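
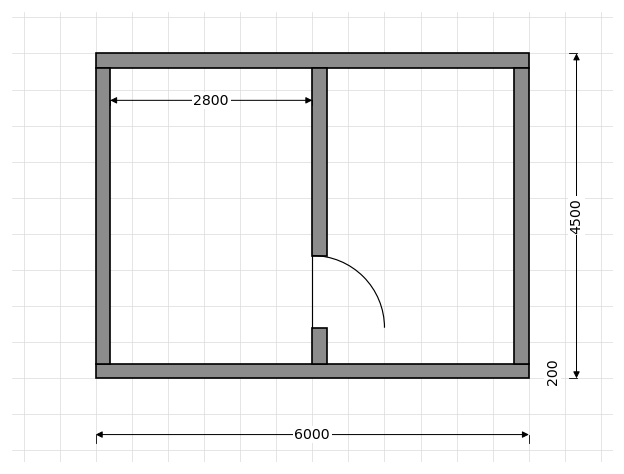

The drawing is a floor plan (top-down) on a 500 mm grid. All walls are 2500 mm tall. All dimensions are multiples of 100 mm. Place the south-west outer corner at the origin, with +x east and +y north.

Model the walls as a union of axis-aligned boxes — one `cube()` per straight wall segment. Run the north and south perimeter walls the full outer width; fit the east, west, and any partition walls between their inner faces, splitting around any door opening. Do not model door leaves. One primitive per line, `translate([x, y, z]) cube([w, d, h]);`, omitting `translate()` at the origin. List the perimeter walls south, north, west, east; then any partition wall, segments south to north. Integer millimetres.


cube([6000, 200, 2500]);
translate([0, 4300, 0]) cube([6000, 200, 2500]);
translate([0, 200, 0]) cube([200, 4100, 2500]);
translate([5800, 200, 0]) cube([200, 4100, 2500]);
translate([3000, 200, 0]) cube([200, 500, 2500]);
translate([3000, 1700, 0]) cube([200, 2600, 2500]);


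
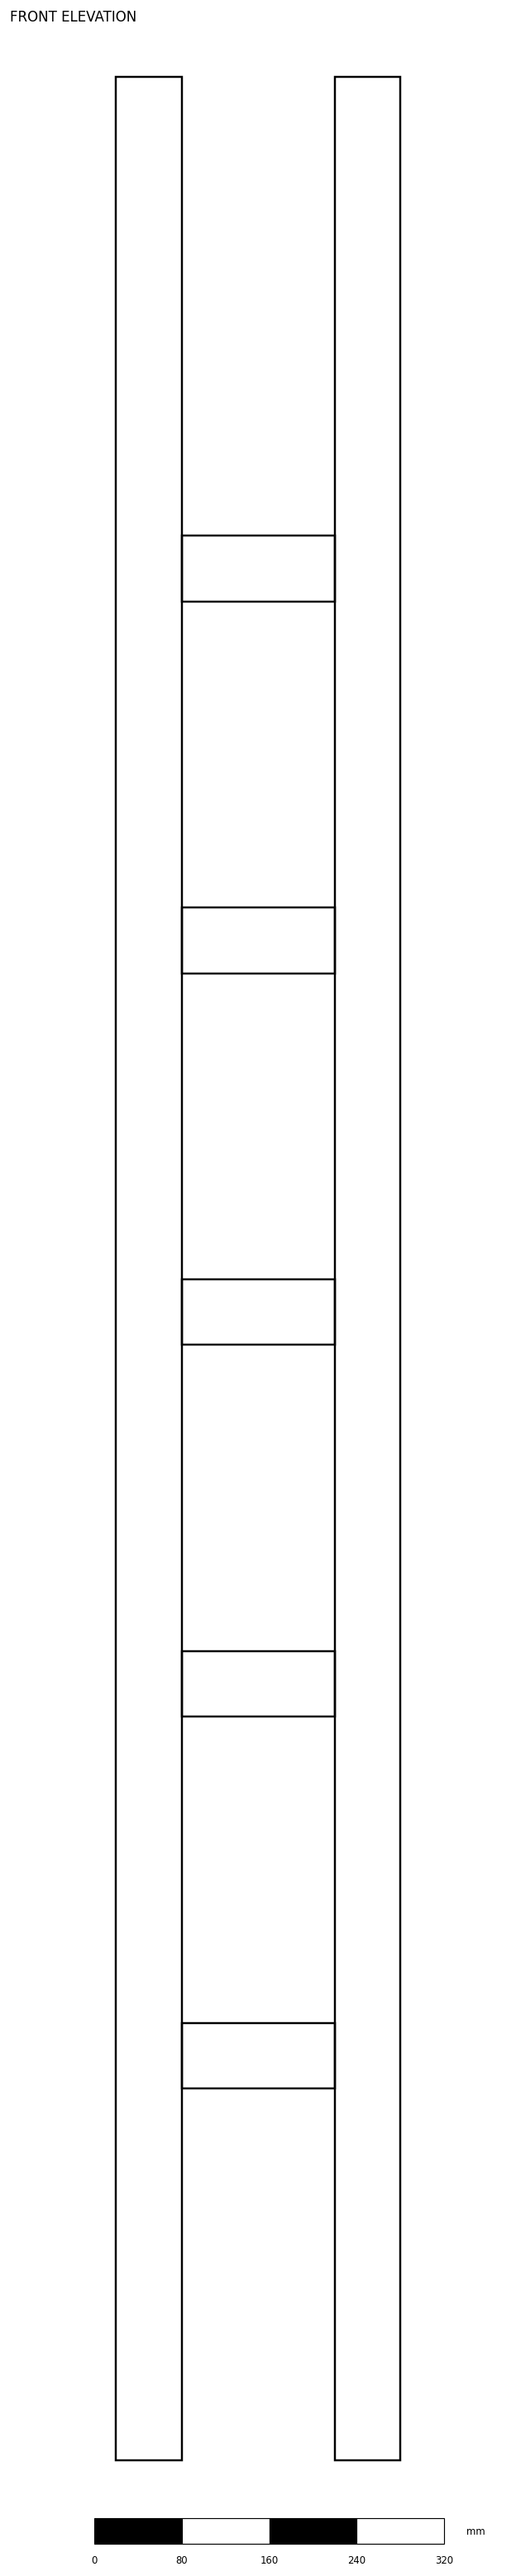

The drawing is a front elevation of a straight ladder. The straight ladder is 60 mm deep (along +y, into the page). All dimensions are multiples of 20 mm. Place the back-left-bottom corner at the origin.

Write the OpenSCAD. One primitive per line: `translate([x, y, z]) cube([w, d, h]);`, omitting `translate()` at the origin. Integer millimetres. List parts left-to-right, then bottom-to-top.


cube([60, 60, 2180]);
translate([60, 0, 340]) cube([140, 60, 60]);
translate([60, 0, 680]) cube([140, 60, 60]);
translate([60, 0, 1020]) cube([140, 60, 60]);
translate([60, 0, 1360]) cube([140, 60, 60]);
translate([60, 0, 1700]) cube([140, 60, 60]);
translate([200, 0, 0]) cube([60, 60, 2180]);


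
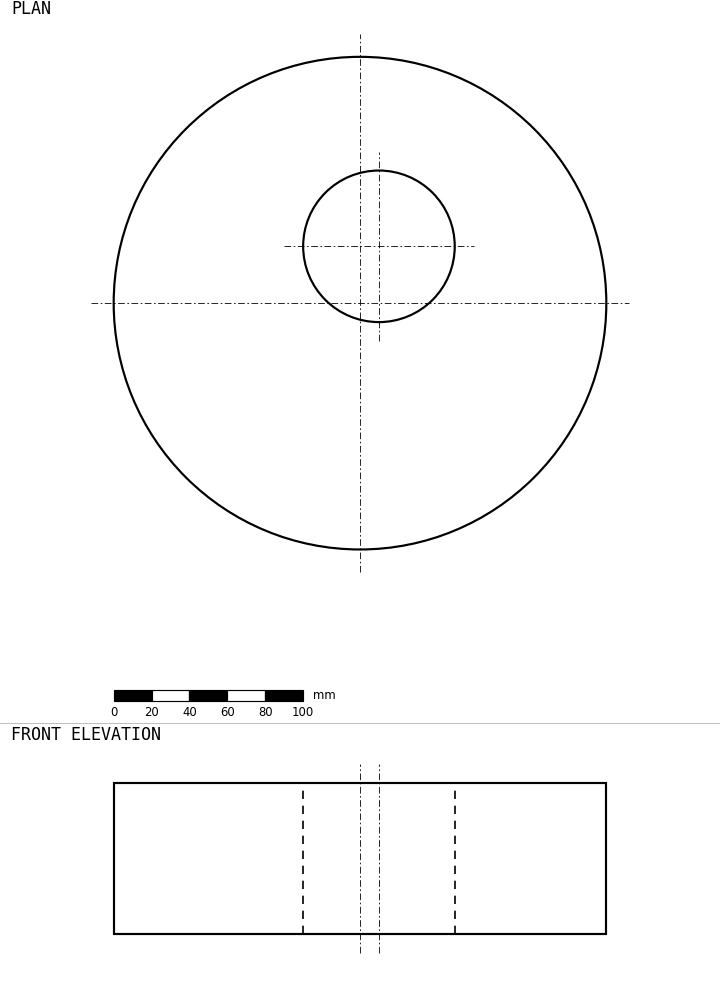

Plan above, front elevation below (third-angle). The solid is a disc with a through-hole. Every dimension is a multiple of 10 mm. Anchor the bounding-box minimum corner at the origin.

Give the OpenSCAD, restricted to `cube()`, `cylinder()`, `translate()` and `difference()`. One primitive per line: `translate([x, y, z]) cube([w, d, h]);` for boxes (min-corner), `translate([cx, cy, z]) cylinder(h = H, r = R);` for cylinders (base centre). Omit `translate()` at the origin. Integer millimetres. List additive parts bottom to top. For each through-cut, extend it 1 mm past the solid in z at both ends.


difference() {
  translate([130, 130, 0]) cylinder(h = 80, r = 130);
  translate([140, 160, -1]) cylinder(h = 82, r = 40);
}


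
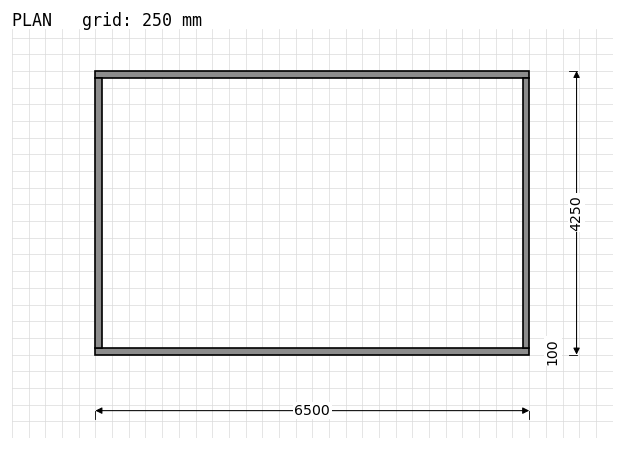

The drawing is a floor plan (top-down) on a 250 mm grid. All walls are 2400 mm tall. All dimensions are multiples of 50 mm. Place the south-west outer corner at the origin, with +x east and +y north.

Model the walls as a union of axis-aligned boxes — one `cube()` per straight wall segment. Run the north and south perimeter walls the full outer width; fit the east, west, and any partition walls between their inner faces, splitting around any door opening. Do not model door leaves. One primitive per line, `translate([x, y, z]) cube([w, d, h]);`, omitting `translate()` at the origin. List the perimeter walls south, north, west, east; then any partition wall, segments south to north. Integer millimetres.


cube([6500, 100, 2400]);
translate([0, 4150, 0]) cube([6500, 100, 2400]);
translate([0, 100, 0]) cube([100, 4050, 2400]);
translate([6400, 100, 0]) cube([100, 4050, 2400]);


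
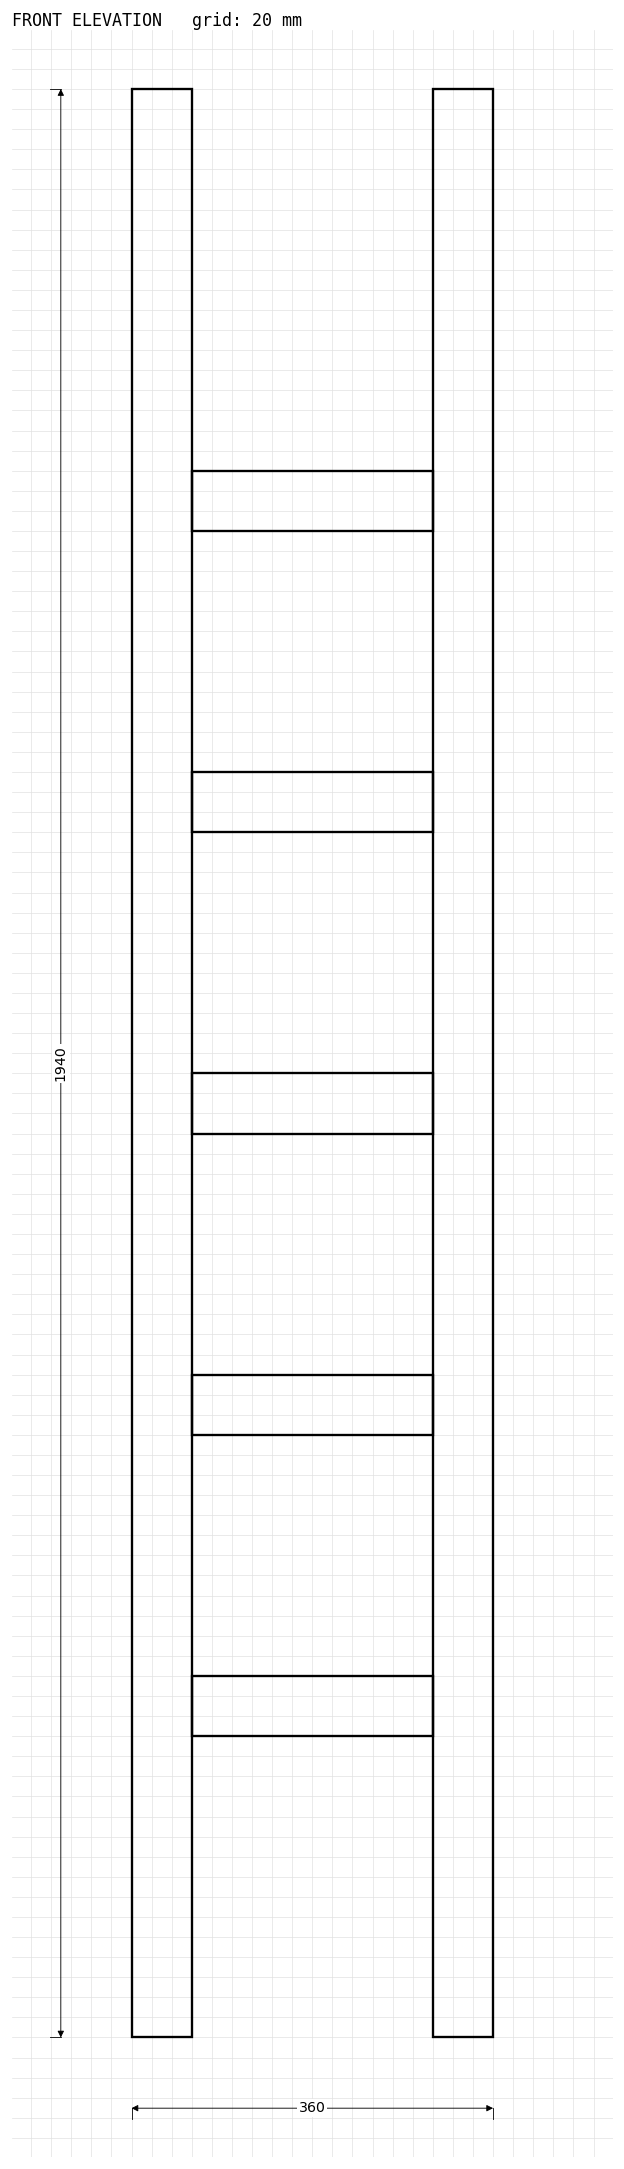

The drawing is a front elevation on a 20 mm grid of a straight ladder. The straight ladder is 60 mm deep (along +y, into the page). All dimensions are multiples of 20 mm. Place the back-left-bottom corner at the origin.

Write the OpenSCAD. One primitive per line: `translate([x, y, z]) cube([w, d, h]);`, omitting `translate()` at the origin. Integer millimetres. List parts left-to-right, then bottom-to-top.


cube([60, 60, 1940]);
translate([60, 0, 300]) cube([240, 60, 60]);
translate([60, 0, 600]) cube([240, 60, 60]);
translate([60, 0, 900]) cube([240, 60, 60]);
translate([60, 0, 1200]) cube([240, 60, 60]);
translate([60, 0, 1500]) cube([240, 60, 60]);
translate([300, 0, 0]) cube([60, 60, 1940]);


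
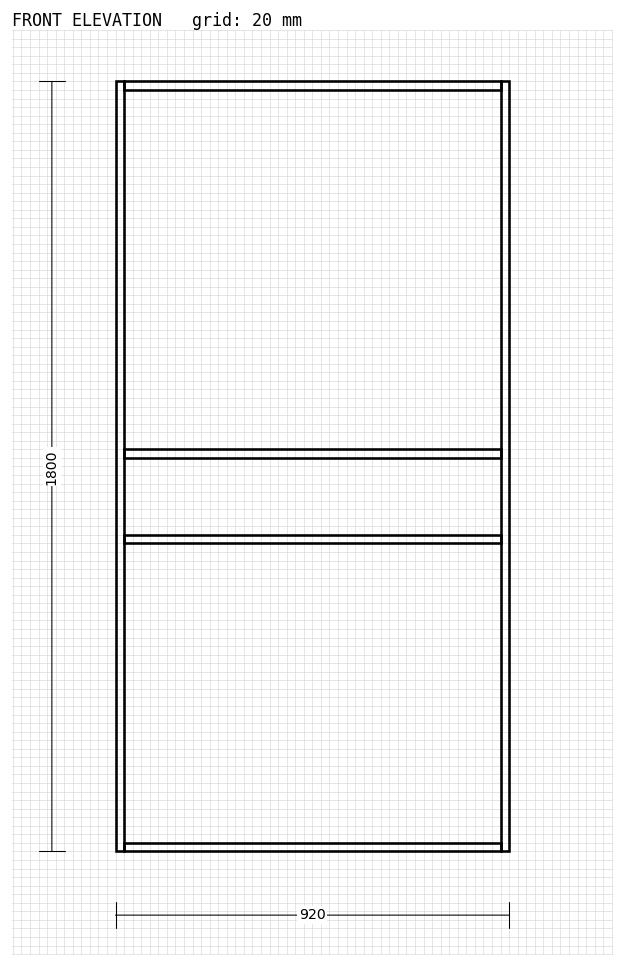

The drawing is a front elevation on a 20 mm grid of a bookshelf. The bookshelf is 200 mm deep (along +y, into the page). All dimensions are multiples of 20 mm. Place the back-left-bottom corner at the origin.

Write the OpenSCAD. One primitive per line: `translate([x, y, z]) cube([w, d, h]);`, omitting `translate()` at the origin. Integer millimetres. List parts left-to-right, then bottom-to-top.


cube([20, 200, 1800]);
translate([20, 0, 0]) cube([880, 200, 20]);
translate([20, 0, 720]) cube([880, 200, 20]);
translate([20, 0, 920]) cube([880, 200, 20]);
translate([20, 0, 1780]) cube([880, 200, 20]);
translate([900, 0, 0]) cube([20, 200, 1800]);


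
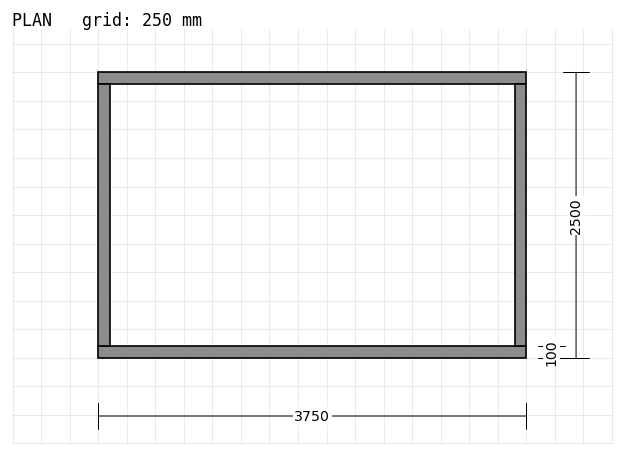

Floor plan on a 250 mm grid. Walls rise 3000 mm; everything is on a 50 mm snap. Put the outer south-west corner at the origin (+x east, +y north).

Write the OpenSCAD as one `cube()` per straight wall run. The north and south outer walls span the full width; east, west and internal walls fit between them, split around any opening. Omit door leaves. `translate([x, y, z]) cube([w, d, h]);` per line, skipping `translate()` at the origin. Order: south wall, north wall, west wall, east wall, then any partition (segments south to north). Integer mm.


cube([3750, 100, 3000]);
translate([0, 2400, 0]) cube([3750, 100, 3000]);
translate([0, 100, 0]) cube([100, 2300, 3000]);
translate([3650, 100, 0]) cube([100, 2300, 3000]);


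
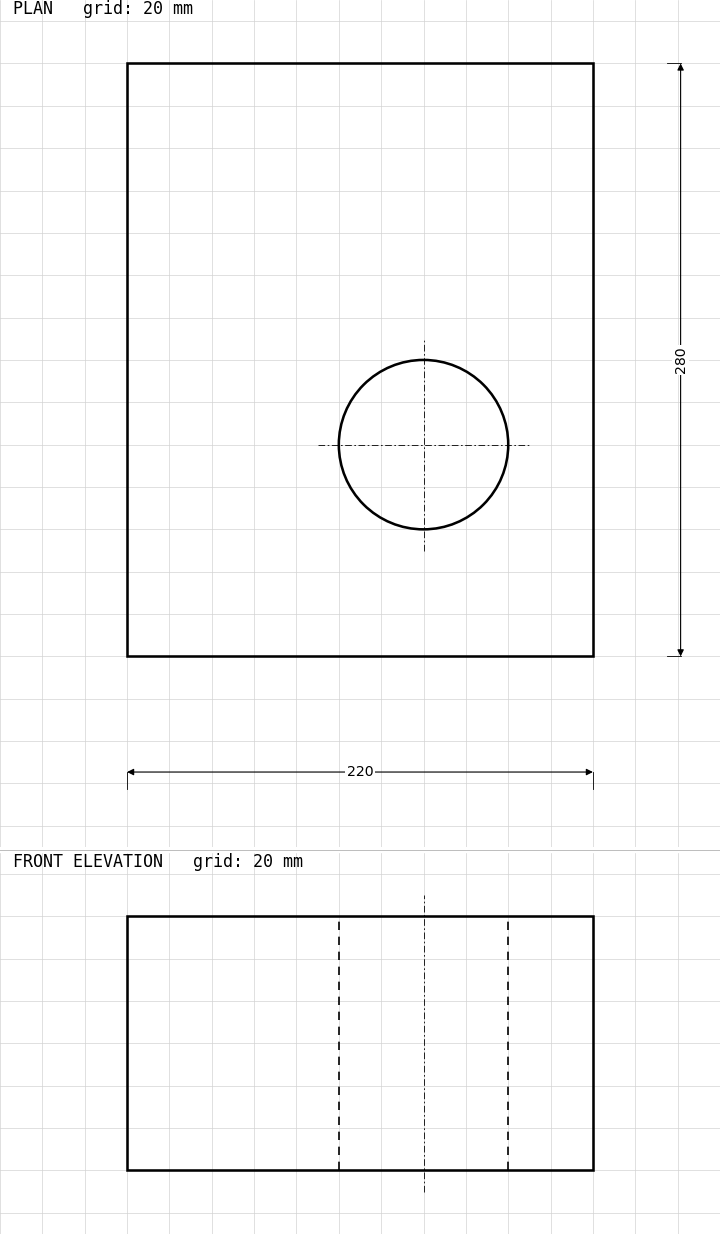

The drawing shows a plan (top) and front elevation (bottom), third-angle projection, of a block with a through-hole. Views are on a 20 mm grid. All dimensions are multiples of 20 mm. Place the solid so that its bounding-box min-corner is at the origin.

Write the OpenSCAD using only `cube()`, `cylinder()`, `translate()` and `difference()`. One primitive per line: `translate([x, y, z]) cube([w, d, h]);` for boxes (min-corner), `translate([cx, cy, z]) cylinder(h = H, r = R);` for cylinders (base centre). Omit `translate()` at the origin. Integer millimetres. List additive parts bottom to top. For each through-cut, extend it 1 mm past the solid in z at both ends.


difference() {
  cube([220, 280, 120]);
  translate([140, 100, -1]) cylinder(h = 122, r = 40);
}


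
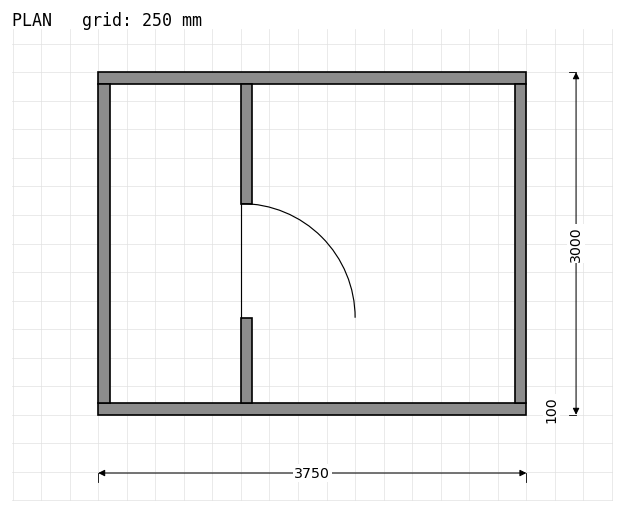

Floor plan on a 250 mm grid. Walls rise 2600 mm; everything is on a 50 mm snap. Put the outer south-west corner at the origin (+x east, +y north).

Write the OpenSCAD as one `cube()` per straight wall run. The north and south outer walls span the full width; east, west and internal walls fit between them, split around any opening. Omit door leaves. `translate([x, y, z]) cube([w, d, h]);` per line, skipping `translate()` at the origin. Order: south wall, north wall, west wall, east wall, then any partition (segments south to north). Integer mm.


cube([3750, 100, 2600]);
translate([0, 2900, 0]) cube([3750, 100, 2600]);
translate([0, 100, 0]) cube([100, 2800, 2600]);
translate([3650, 100, 0]) cube([100, 2800, 2600]);
translate([1250, 100, 0]) cube([100, 750, 2600]);
translate([1250, 1850, 0]) cube([100, 1050, 2600]);


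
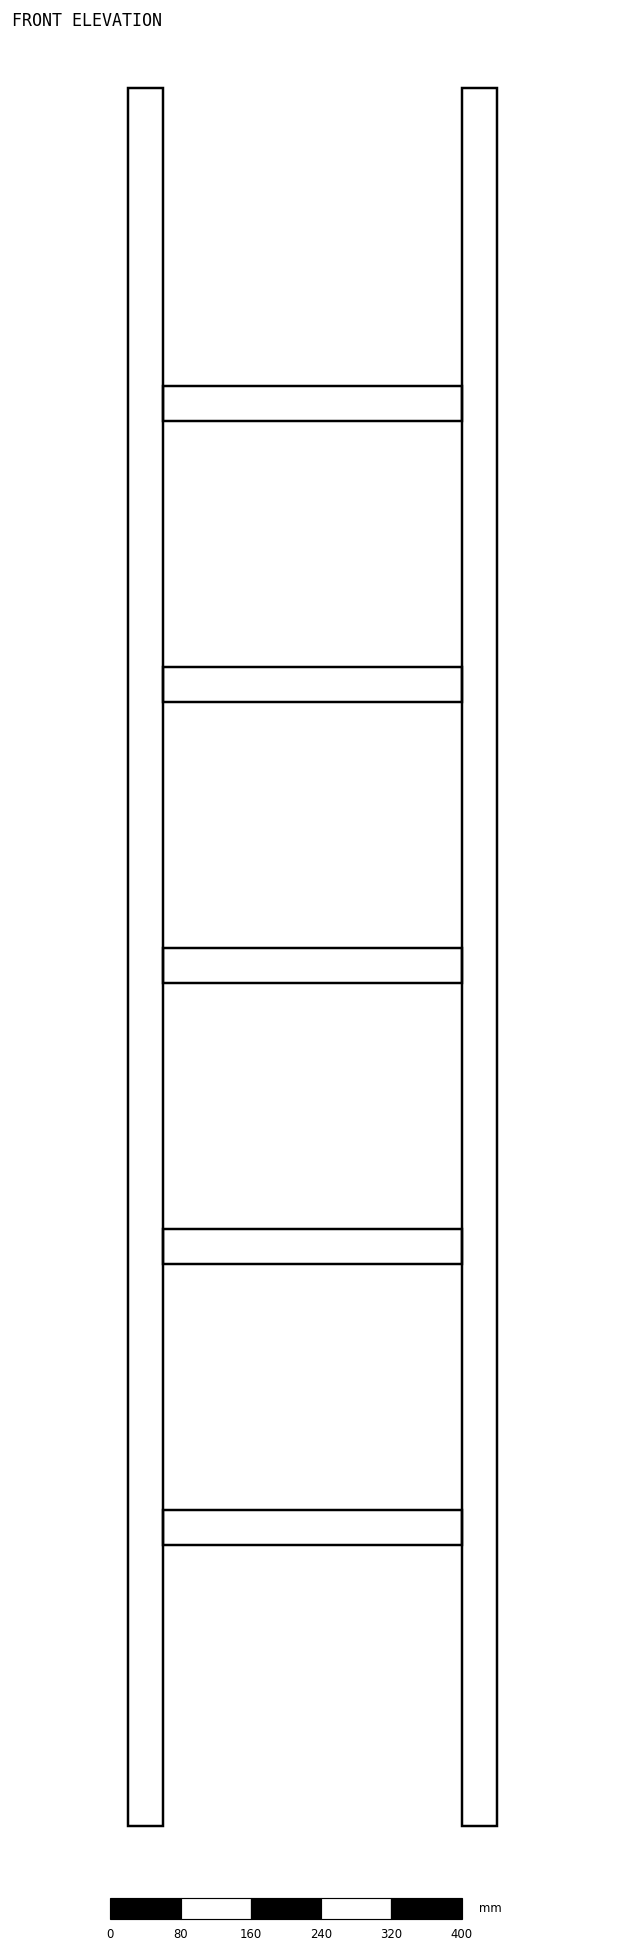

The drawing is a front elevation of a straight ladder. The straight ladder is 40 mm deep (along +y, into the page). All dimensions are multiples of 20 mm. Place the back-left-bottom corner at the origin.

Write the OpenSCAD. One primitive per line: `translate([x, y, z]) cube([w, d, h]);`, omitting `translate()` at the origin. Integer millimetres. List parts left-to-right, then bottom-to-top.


cube([40, 40, 1980]);
translate([40, 0, 320]) cube([340, 40, 40]);
translate([40, 0, 640]) cube([340, 40, 40]);
translate([40, 0, 960]) cube([340, 40, 40]);
translate([40, 0, 1280]) cube([340, 40, 40]);
translate([40, 0, 1600]) cube([340, 40, 40]);
translate([380, 0, 0]) cube([40, 40, 1980]);


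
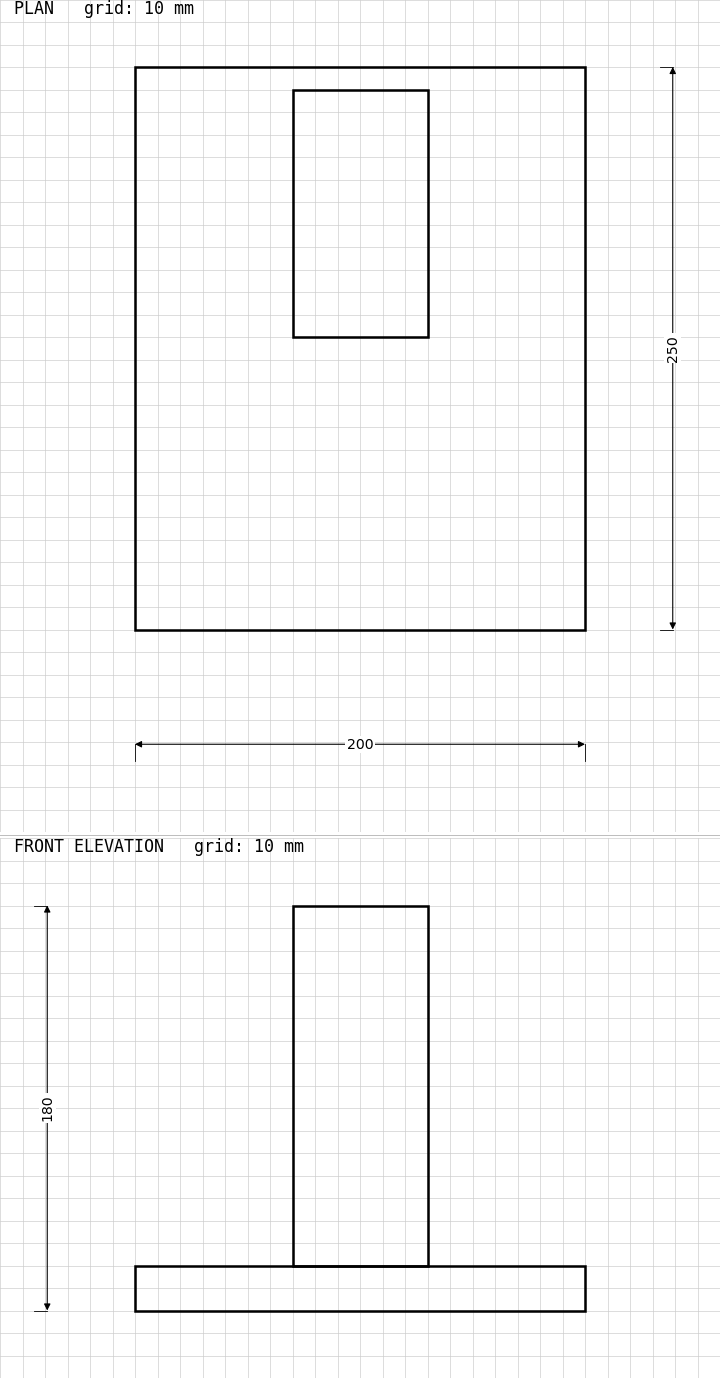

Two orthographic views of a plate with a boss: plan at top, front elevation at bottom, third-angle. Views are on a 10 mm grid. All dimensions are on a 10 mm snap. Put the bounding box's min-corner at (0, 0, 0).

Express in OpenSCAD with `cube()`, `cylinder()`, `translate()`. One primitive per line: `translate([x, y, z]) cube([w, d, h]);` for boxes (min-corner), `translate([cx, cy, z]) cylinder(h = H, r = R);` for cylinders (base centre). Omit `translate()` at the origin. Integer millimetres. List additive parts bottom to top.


cube([200, 250, 20]);
translate([70, 130, 20]) cube([60, 110, 160]);


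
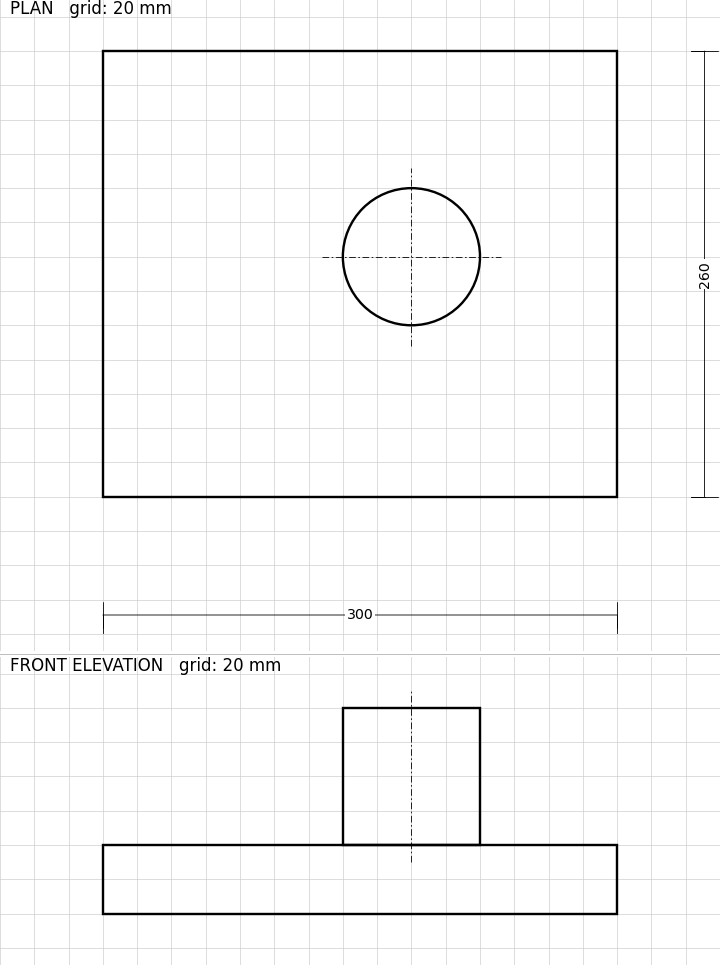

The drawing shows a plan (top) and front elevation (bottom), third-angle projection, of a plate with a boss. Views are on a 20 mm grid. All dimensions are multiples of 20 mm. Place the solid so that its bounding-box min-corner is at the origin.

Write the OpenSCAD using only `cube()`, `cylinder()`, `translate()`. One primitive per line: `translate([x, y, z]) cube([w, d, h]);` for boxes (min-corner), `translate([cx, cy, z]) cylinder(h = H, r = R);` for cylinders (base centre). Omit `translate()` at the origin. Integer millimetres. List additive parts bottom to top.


cube([300, 260, 40]);
translate([180, 140, 40]) cylinder(h = 80, r = 40);


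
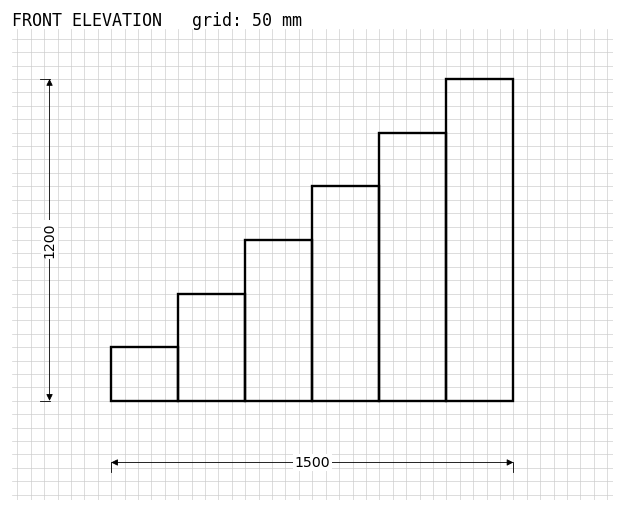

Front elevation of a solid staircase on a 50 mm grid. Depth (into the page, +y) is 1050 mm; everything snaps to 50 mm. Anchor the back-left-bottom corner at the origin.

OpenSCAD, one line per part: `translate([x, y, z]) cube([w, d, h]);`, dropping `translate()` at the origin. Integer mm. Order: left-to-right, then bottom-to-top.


cube([250, 1050, 200]);
translate([250, 0, 0]) cube([250, 1050, 400]);
translate([500, 0, 0]) cube([250, 1050, 600]);
translate([750, 0, 0]) cube([250, 1050, 800]);
translate([1000, 0, 0]) cube([250, 1050, 1000]);
translate([1250, 0, 0]) cube([250, 1050, 1200]);


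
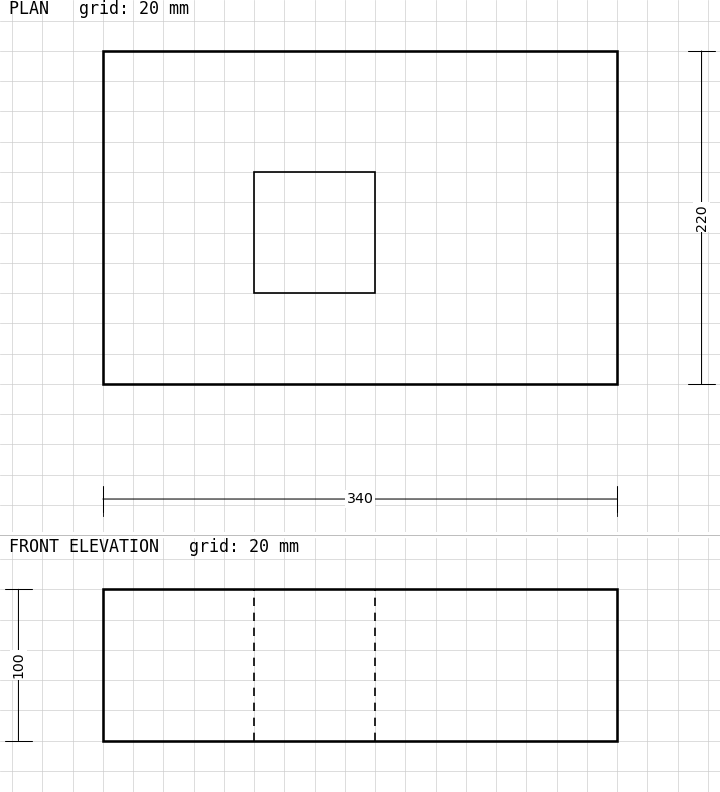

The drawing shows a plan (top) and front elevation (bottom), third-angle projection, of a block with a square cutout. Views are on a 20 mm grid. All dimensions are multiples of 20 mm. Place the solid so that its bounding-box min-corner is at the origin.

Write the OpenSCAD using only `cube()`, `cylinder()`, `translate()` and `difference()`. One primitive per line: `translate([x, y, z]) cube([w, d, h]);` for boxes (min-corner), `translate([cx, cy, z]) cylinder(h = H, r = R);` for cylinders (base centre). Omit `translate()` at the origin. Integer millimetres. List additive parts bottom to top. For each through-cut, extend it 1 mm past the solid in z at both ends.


difference() {
  cube([340, 220, 100]);
  translate([100, 60, -1]) cube([80, 80, 102]);
}


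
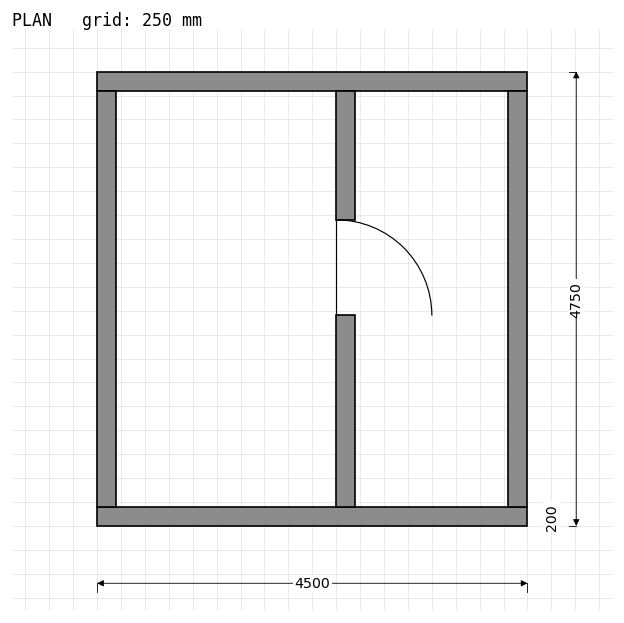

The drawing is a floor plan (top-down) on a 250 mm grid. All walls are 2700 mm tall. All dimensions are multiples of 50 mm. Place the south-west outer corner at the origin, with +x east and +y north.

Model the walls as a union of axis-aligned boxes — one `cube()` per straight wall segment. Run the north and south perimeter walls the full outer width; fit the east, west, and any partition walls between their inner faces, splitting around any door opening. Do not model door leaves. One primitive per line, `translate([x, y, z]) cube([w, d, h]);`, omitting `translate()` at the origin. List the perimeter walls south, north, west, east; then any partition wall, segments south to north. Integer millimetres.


cube([4500, 200, 2700]);
translate([0, 4550, 0]) cube([4500, 200, 2700]);
translate([0, 200, 0]) cube([200, 4350, 2700]);
translate([4300, 200, 0]) cube([200, 4350, 2700]);
translate([2500, 200, 0]) cube([200, 2000, 2700]);
translate([2500, 3200, 0]) cube([200, 1350, 2700]);


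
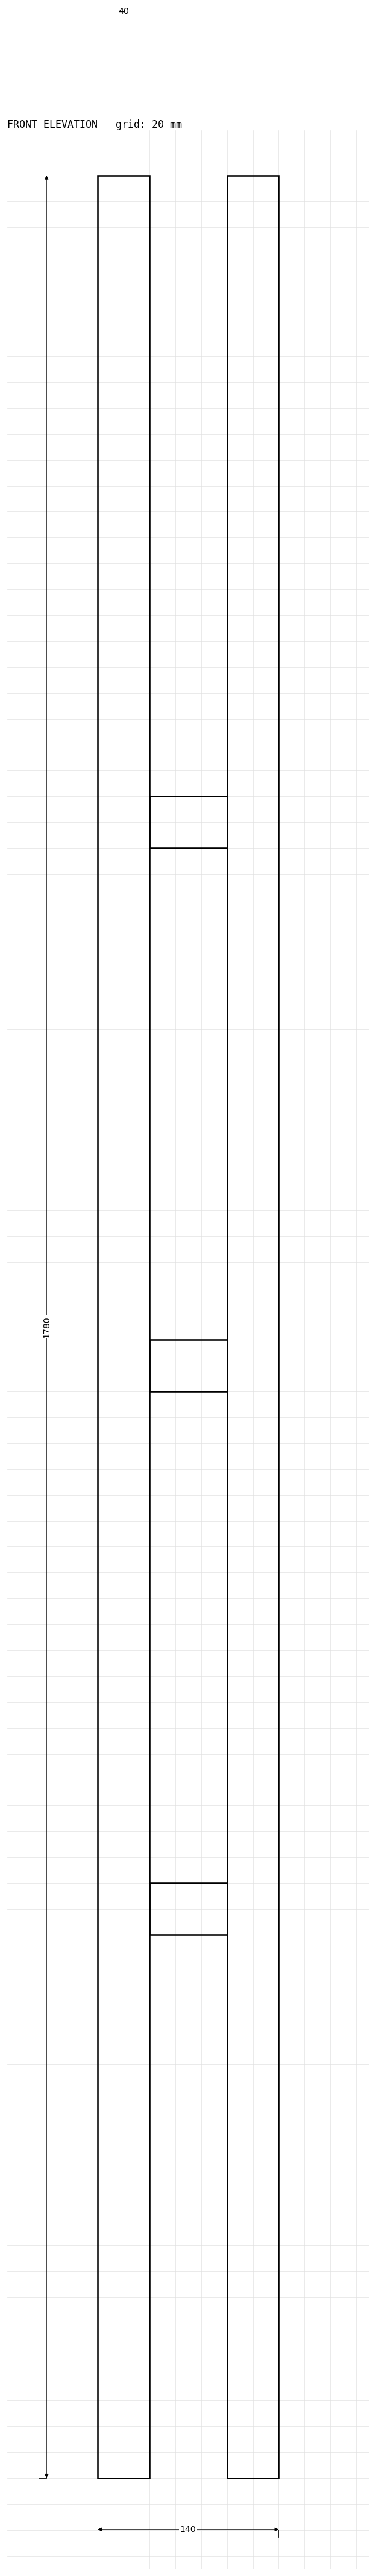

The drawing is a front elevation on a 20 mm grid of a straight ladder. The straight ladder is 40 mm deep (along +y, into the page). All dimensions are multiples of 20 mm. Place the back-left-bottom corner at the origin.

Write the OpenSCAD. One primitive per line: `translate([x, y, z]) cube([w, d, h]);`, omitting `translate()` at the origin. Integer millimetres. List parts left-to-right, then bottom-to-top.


cube([40, 40, 1780]);
translate([40, 0, 420]) cube([60, 40, 40]);
translate([40, 0, 840]) cube([60, 40, 40]);
translate([40, 0, 1260]) cube([60, 40, 40]);
translate([100, 0, 0]) cube([40, 40, 1780]);


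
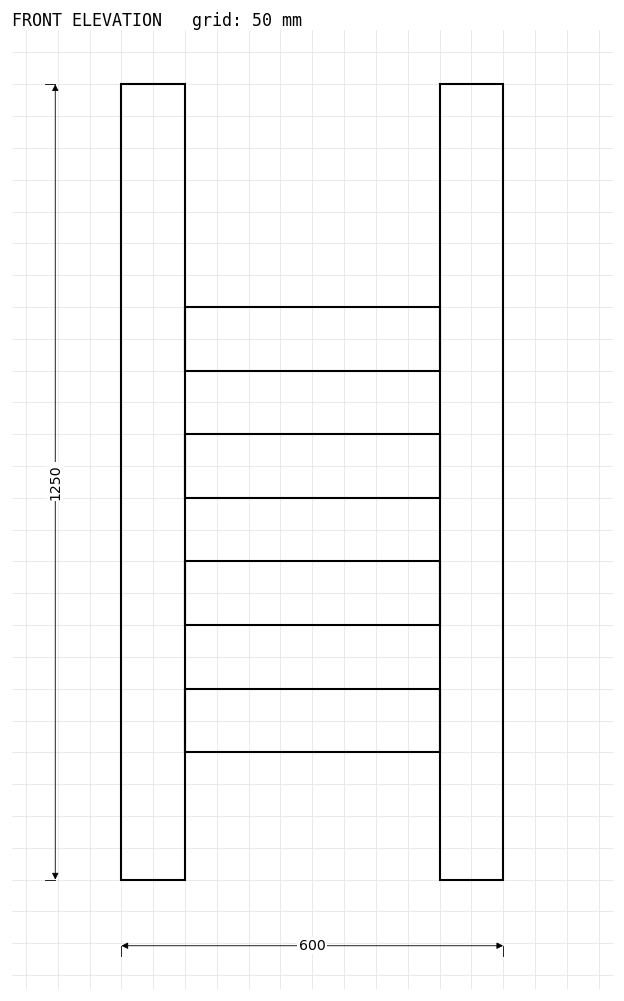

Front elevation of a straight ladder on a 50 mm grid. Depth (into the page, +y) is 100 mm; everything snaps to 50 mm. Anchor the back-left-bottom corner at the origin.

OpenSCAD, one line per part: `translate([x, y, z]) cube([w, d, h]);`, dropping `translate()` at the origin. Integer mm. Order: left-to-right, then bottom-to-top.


cube([100, 100, 1250]);
translate([100, 0, 200]) cube([400, 100, 100]);
translate([100, 0, 400]) cube([400, 100, 100]);
translate([100, 0, 600]) cube([400, 100, 100]);
translate([100, 0, 800]) cube([400, 100, 100]);
translate([500, 0, 0]) cube([100, 100, 1250]);


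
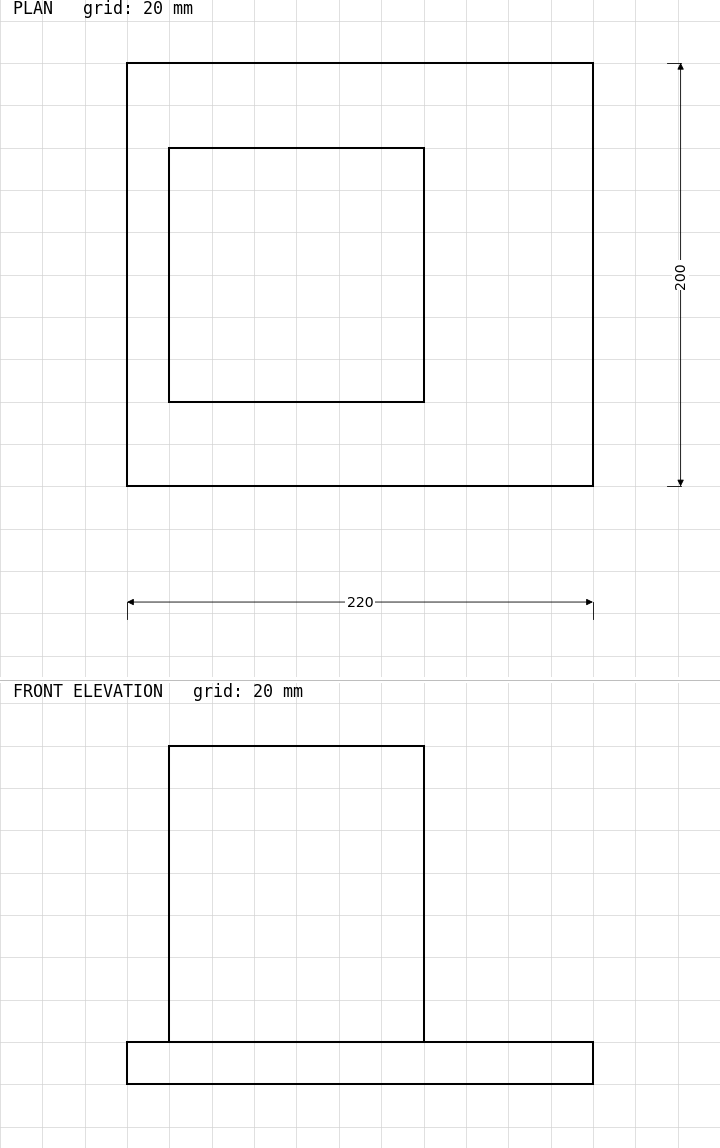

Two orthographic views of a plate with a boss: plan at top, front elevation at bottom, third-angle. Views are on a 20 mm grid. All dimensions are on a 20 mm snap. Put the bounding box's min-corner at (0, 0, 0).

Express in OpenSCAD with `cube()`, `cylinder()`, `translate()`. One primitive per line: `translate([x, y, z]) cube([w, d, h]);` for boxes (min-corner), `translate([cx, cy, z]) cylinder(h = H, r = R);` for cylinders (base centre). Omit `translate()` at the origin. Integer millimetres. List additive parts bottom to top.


cube([220, 200, 20]);
translate([20, 40, 20]) cube([120, 120, 140]);


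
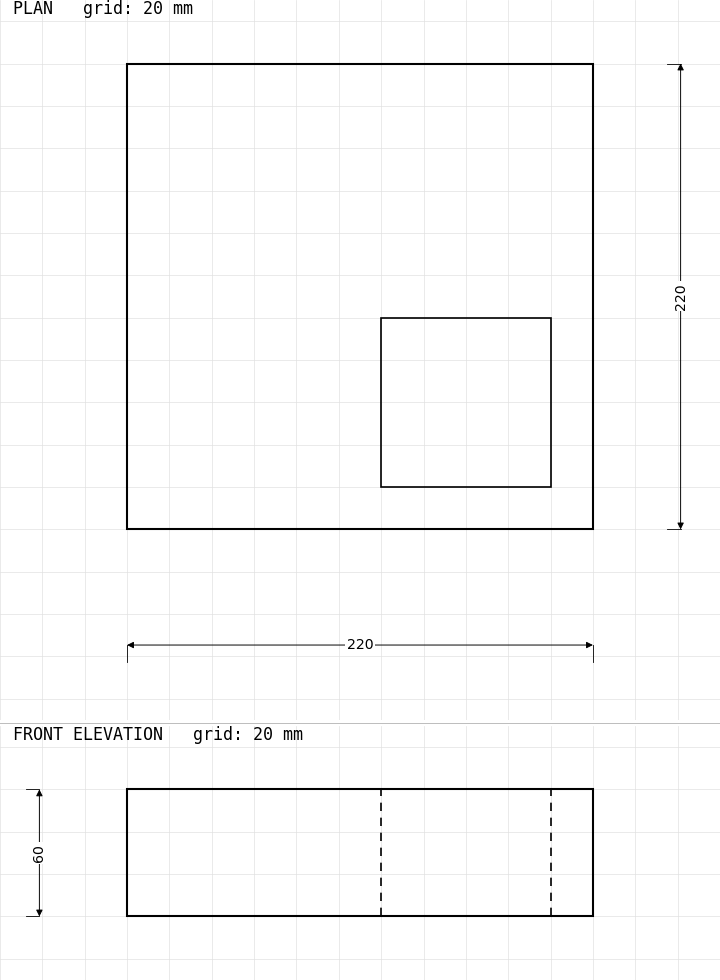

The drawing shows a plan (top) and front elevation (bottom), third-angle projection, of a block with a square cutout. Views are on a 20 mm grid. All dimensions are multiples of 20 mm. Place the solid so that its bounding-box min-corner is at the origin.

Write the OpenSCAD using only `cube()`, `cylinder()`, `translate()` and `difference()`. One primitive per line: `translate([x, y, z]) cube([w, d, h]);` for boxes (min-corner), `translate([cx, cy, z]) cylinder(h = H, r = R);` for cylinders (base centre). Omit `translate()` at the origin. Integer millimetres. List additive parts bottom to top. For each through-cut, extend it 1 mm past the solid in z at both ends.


difference() {
  cube([220, 220, 60]);
  translate([120, 20, -1]) cube([80, 80, 62]);
}


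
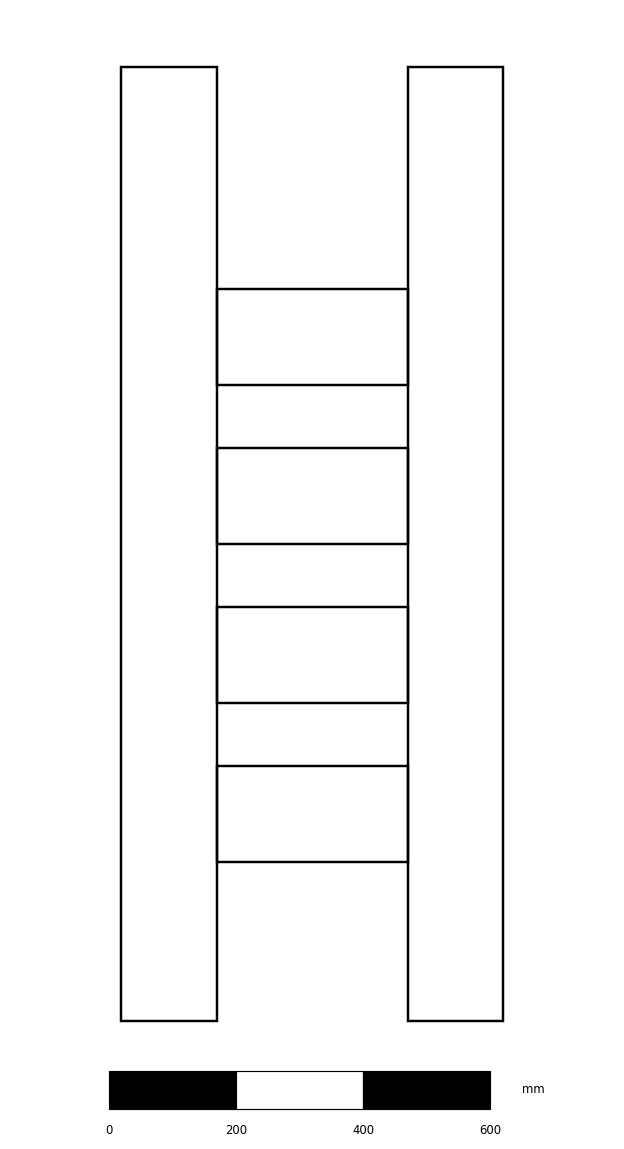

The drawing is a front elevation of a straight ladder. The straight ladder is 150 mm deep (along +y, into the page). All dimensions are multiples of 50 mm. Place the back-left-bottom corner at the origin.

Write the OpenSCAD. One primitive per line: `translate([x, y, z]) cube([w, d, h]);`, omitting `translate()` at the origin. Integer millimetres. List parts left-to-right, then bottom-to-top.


cube([150, 150, 1500]);
translate([150, 0, 250]) cube([300, 150, 150]);
translate([150, 0, 500]) cube([300, 150, 150]);
translate([150, 0, 750]) cube([300, 150, 150]);
translate([150, 0, 1000]) cube([300, 150, 150]);
translate([450, 0, 0]) cube([150, 150, 1500]);


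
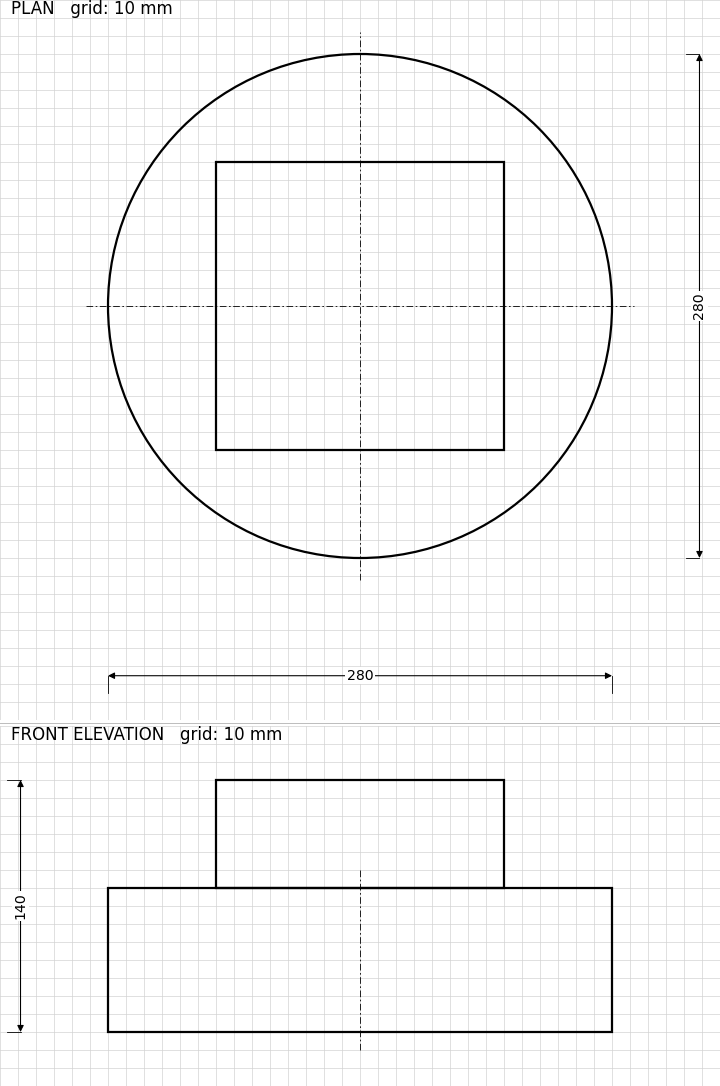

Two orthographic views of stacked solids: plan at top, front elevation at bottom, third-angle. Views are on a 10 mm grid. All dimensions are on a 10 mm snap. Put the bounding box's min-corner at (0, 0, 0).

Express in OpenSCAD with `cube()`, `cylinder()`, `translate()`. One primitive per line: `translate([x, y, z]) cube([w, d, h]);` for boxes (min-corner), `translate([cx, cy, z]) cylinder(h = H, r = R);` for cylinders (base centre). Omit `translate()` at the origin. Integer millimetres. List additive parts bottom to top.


translate([140, 140, 0]) cylinder(h = 80, r = 140);
translate([60, 60, 80]) cube([160, 160, 60]);


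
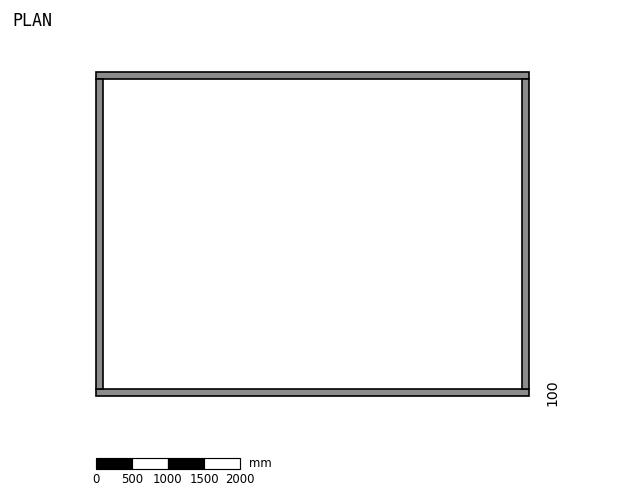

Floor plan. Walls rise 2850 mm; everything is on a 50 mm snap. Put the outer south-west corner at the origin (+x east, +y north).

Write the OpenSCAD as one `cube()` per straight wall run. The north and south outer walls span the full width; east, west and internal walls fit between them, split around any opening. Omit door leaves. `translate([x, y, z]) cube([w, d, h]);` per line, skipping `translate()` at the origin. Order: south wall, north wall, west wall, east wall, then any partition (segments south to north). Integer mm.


cube([6000, 100, 2850]);
translate([0, 4400, 0]) cube([6000, 100, 2850]);
translate([0, 100, 0]) cube([100, 4300, 2850]);
translate([5900, 100, 0]) cube([100, 4300, 2850]);


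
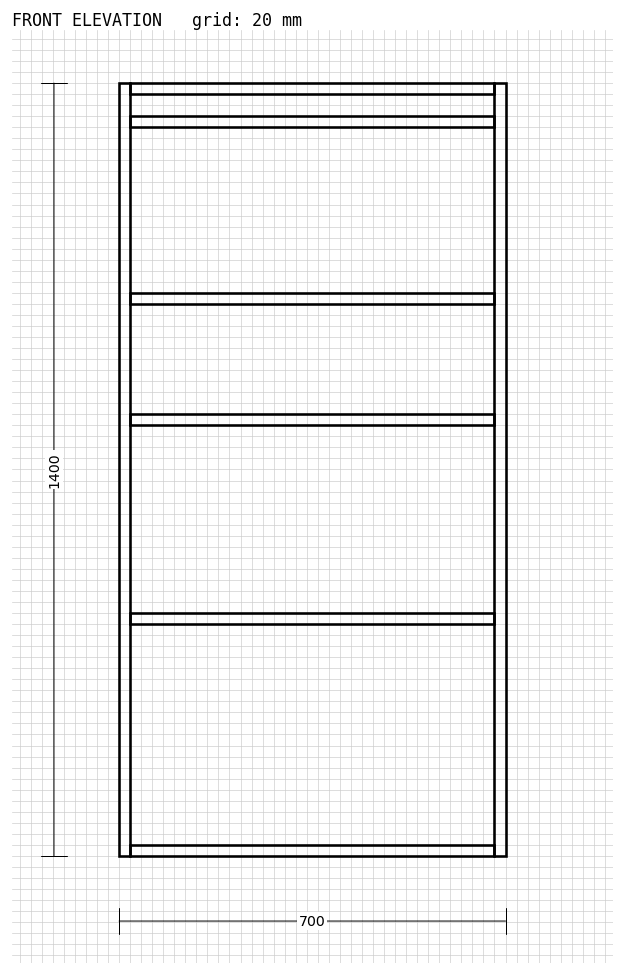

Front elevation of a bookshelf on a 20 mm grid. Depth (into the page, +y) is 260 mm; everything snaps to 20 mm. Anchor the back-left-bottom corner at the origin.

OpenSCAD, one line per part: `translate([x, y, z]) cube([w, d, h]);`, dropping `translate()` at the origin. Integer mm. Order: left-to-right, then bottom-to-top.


cube([20, 260, 1400]);
translate([20, 0, 0]) cube([660, 260, 20]);
translate([20, 0, 420]) cube([660, 260, 20]);
translate([20, 0, 780]) cube([660, 260, 20]);
translate([20, 0, 1000]) cube([660, 260, 20]);
translate([20, 0, 1320]) cube([660, 260, 20]);
translate([20, 0, 1380]) cube([660, 260, 20]);
translate([680, 0, 0]) cube([20, 260, 1400]);


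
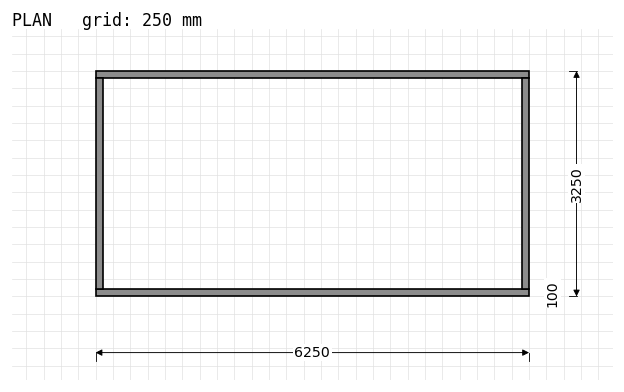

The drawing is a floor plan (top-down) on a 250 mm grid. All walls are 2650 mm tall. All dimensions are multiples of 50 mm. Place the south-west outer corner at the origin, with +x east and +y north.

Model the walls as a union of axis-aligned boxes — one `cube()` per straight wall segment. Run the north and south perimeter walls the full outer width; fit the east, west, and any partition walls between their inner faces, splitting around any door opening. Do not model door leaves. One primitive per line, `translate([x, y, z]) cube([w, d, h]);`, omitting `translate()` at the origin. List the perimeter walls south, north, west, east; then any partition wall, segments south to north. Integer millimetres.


cube([6250, 100, 2650]);
translate([0, 3150, 0]) cube([6250, 100, 2650]);
translate([0, 100, 0]) cube([100, 3050, 2650]);
translate([6150, 100, 0]) cube([100, 3050, 2650]);


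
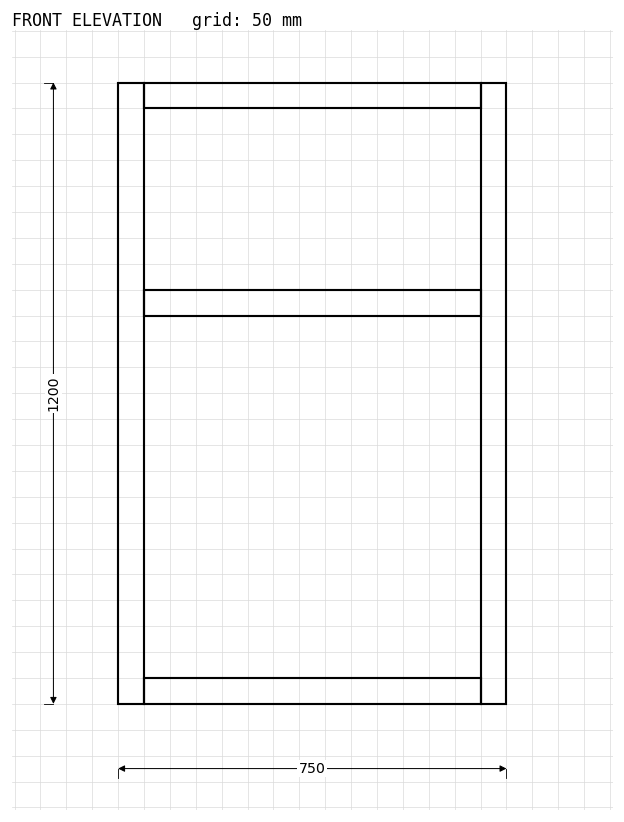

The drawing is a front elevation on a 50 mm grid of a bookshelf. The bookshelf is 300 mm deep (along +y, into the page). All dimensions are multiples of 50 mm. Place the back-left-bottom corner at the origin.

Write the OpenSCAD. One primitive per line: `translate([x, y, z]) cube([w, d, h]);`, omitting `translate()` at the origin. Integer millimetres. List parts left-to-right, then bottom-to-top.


cube([50, 300, 1200]);
translate([50, 0, 0]) cube([650, 300, 50]);
translate([50, 0, 750]) cube([650, 300, 50]);
translate([50, 0, 1150]) cube([650, 300, 50]);
translate([700, 0, 0]) cube([50, 300, 1200]);


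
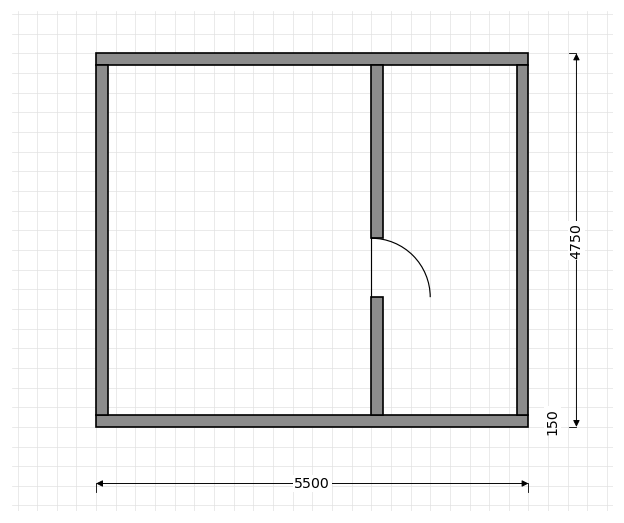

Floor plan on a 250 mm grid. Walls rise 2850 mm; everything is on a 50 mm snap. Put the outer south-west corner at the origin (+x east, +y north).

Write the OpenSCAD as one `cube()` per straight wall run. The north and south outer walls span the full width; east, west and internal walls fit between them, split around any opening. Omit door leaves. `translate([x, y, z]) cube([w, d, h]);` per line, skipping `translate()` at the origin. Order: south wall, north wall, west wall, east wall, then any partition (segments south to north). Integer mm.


cube([5500, 150, 2850]);
translate([0, 4600, 0]) cube([5500, 150, 2850]);
translate([0, 150, 0]) cube([150, 4450, 2850]);
translate([5350, 150, 0]) cube([150, 4450, 2850]);
translate([3500, 150, 0]) cube([150, 1500, 2850]);
translate([3500, 2400, 0]) cube([150, 2200, 2850]);


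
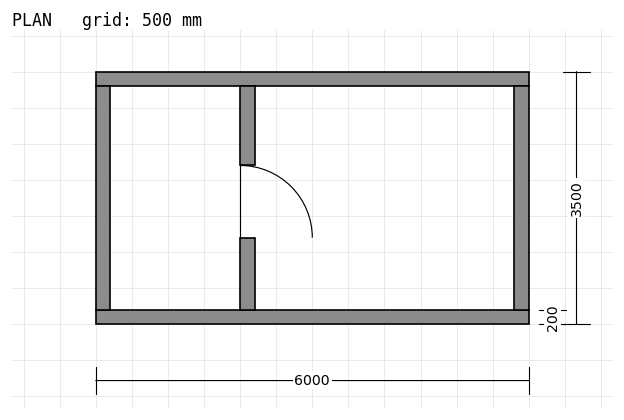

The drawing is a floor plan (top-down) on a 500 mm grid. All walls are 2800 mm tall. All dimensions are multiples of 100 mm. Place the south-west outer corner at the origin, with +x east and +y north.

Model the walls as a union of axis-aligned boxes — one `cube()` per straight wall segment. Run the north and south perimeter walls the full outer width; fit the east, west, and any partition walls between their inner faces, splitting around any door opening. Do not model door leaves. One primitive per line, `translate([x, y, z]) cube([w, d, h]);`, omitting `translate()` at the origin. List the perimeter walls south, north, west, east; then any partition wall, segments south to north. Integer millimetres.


cube([6000, 200, 2800]);
translate([0, 3300, 0]) cube([6000, 200, 2800]);
translate([0, 200, 0]) cube([200, 3100, 2800]);
translate([5800, 200, 0]) cube([200, 3100, 2800]);
translate([2000, 200, 0]) cube([200, 1000, 2800]);
translate([2000, 2200, 0]) cube([200, 1100, 2800]);


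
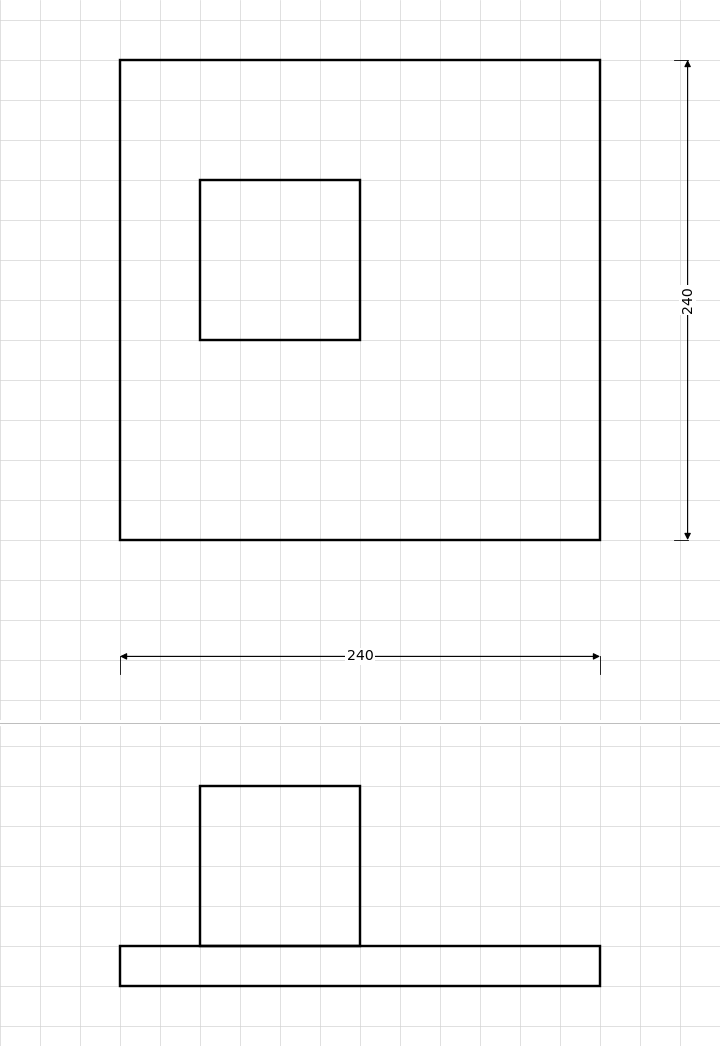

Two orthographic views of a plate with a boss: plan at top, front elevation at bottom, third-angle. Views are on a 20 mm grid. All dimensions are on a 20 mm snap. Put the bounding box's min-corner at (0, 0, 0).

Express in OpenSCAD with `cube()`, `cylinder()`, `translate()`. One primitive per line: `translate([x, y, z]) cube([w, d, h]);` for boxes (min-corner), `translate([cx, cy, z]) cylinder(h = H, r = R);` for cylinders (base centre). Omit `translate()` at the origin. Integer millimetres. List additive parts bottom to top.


cube([240, 240, 20]);
translate([40, 100, 20]) cube([80, 80, 80]);


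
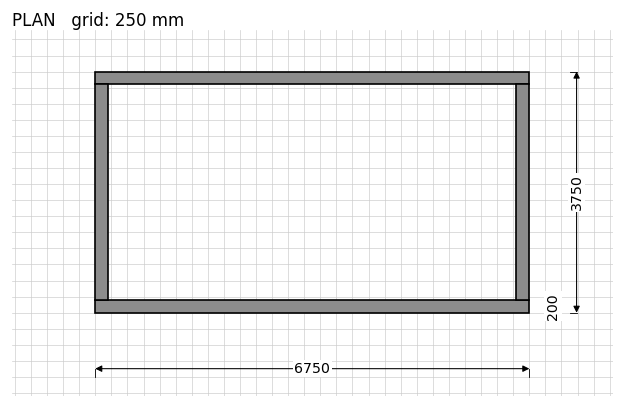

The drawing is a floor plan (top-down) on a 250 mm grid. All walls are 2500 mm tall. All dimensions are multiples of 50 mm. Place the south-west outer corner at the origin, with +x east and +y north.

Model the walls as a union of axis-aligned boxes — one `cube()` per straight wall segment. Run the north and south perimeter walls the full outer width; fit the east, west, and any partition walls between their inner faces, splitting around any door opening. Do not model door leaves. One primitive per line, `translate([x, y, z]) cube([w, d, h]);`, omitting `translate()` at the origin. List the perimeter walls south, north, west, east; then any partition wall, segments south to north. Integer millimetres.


cube([6750, 200, 2500]);
translate([0, 3550, 0]) cube([6750, 200, 2500]);
translate([0, 200, 0]) cube([200, 3350, 2500]);
translate([6550, 200, 0]) cube([200, 3350, 2500]);


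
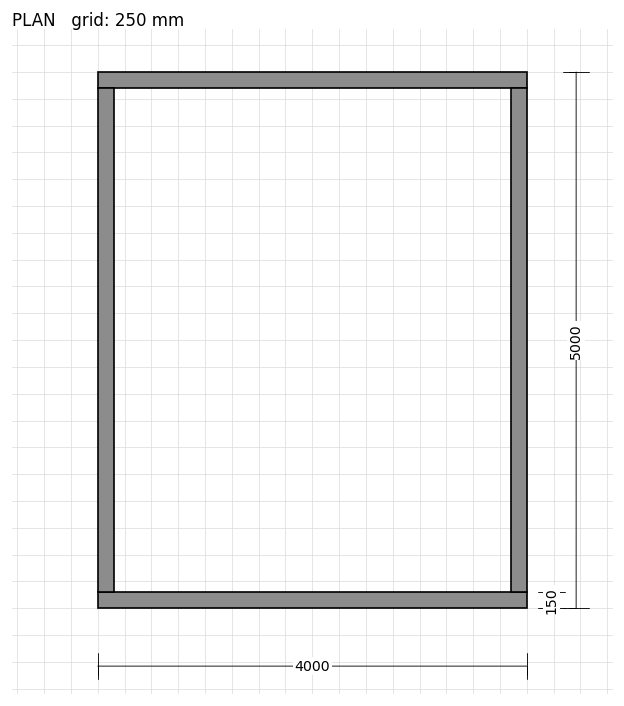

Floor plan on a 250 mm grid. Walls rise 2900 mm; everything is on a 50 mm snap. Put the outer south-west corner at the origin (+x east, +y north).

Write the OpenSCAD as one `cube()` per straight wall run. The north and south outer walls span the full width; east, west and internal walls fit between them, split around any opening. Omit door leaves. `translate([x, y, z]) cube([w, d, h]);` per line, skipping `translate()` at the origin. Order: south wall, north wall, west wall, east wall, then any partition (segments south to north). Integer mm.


cube([4000, 150, 2900]);
translate([0, 4850, 0]) cube([4000, 150, 2900]);
translate([0, 150, 0]) cube([150, 4700, 2900]);
translate([3850, 150, 0]) cube([150, 4700, 2900]);


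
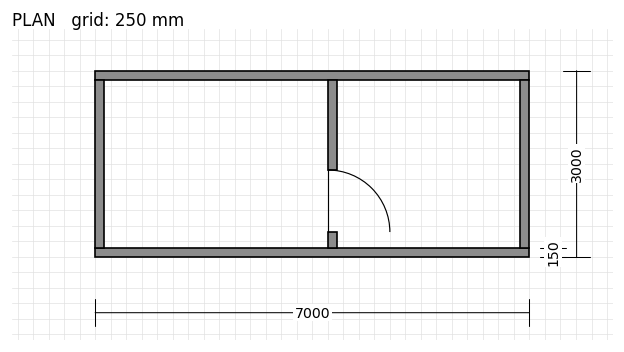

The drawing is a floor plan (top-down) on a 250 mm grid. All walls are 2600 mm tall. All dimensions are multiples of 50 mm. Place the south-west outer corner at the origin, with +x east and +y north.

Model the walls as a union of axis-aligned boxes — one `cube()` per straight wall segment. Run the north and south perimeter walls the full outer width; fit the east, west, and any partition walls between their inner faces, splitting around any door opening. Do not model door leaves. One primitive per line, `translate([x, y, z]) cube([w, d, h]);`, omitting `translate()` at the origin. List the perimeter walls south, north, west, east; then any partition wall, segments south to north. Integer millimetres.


cube([7000, 150, 2600]);
translate([0, 2850, 0]) cube([7000, 150, 2600]);
translate([0, 150, 0]) cube([150, 2700, 2600]);
translate([6850, 150, 0]) cube([150, 2700, 2600]);
translate([3750, 150, 0]) cube([150, 250, 2600]);
translate([3750, 1400, 0]) cube([150, 1450, 2600]);


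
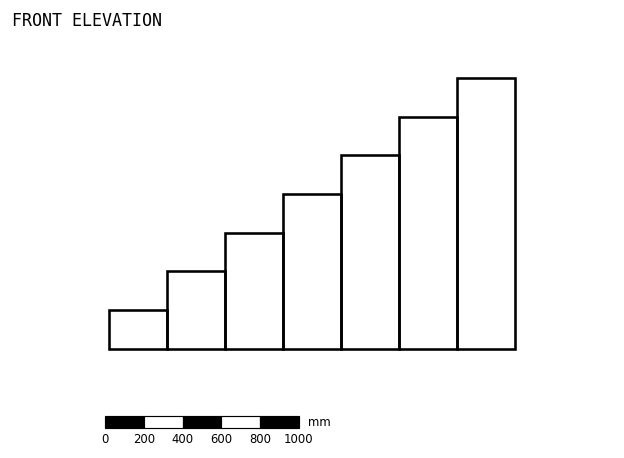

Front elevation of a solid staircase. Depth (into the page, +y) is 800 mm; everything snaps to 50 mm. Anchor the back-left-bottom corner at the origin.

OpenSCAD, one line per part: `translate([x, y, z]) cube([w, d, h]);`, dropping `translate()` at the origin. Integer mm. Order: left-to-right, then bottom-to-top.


cube([300, 800, 200]);
translate([300, 0, 0]) cube([300, 800, 400]);
translate([600, 0, 0]) cube([300, 800, 600]);
translate([900, 0, 0]) cube([300, 800, 800]);
translate([1200, 0, 0]) cube([300, 800, 1000]);
translate([1500, 0, 0]) cube([300, 800, 1200]);
translate([1800, 0, 0]) cube([300, 800, 1400]);


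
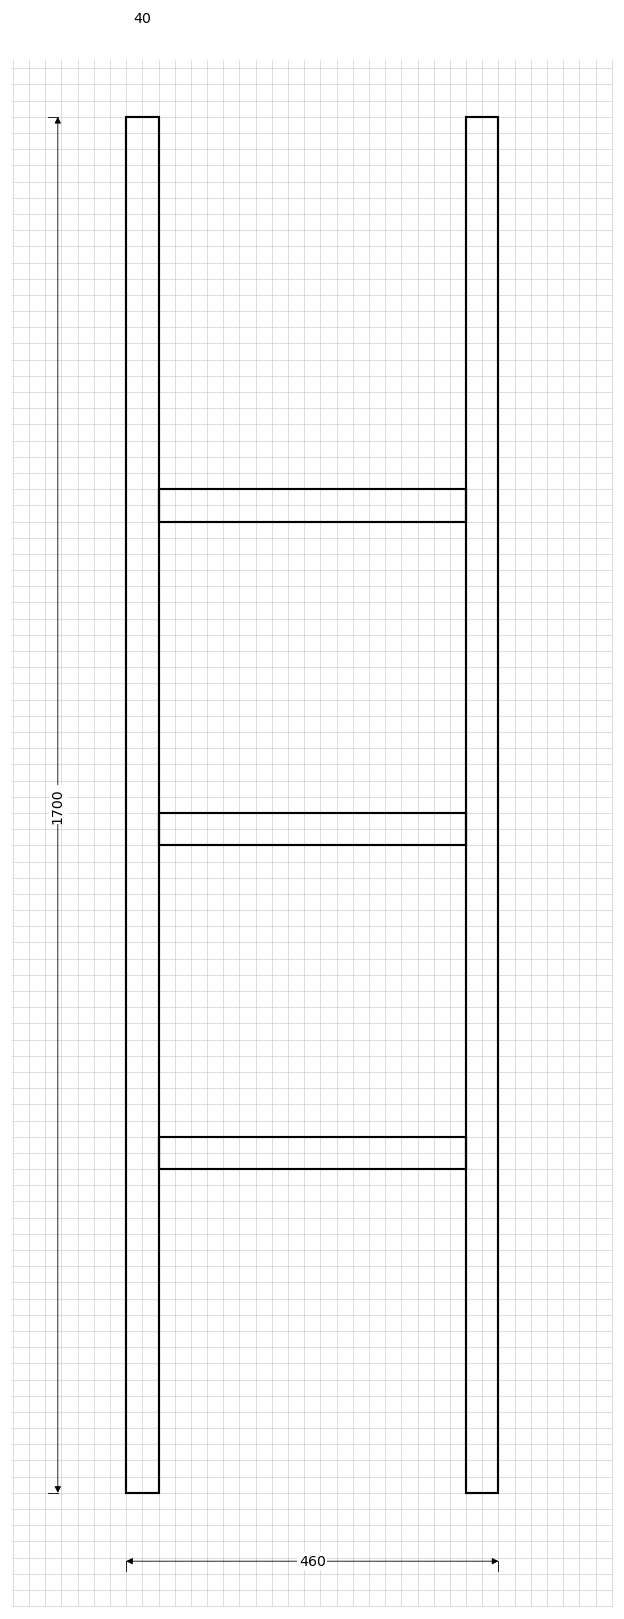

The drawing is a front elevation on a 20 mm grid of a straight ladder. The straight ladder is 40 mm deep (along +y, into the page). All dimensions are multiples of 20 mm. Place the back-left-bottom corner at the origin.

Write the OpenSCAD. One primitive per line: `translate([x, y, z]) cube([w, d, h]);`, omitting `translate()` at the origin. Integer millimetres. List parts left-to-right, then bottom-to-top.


cube([40, 40, 1700]);
translate([40, 0, 400]) cube([380, 40, 40]);
translate([40, 0, 800]) cube([380, 40, 40]);
translate([40, 0, 1200]) cube([380, 40, 40]);
translate([420, 0, 0]) cube([40, 40, 1700]);


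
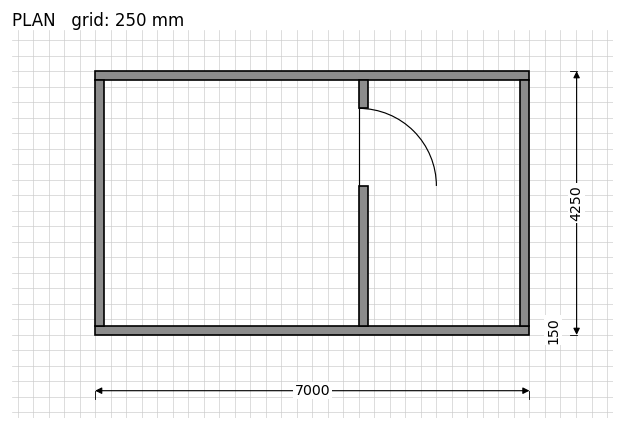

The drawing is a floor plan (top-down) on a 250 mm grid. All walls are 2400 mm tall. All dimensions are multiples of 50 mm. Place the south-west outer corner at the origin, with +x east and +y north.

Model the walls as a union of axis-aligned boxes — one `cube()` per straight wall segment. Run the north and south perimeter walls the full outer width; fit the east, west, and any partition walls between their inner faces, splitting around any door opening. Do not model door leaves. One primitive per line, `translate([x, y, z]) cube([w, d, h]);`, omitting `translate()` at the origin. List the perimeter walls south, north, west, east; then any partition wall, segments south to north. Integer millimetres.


cube([7000, 150, 2400]);
translate([0, 4100, 0]) cube([7000, 150, 2400]);
translate([0, 150, 0]) cube([150, 3950, 2400]);
translate([6850, 150, 0]) cube([150, 3950, 2400]);
translate([4250, 150, 0]) cube([150, 2250, 2400]);
translate([4250, 3650, 0]) cube([150, 450, 2400]);


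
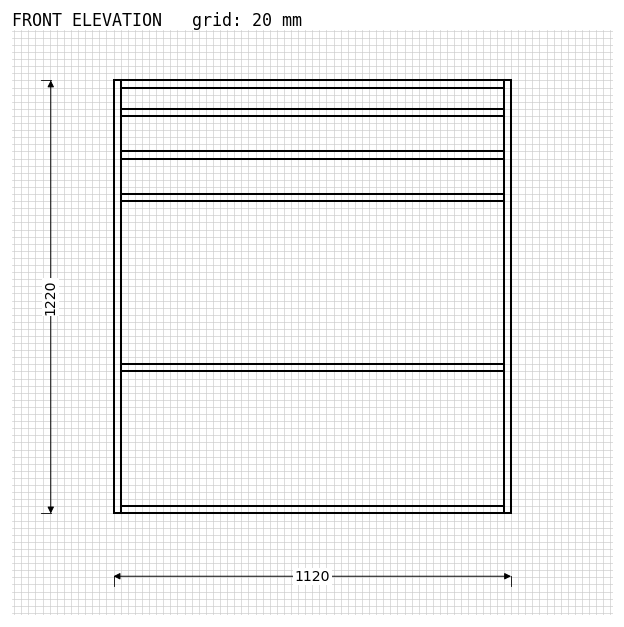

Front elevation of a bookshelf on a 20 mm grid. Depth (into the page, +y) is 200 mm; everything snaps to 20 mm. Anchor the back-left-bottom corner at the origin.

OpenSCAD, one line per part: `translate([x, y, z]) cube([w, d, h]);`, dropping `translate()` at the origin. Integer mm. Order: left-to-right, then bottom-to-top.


cube([20, 200, 1220]);
translate([20, 0, 0]) cube([1080, 200, 20]);
translate([20, 0, 400]) cube([1080, 200, 20]);
translate([20, 0, 880]) cube([1080, 200, 20]);
translate([20, 0, 1000]) cube([1080, 200, 20]);
translate([20, 0, 1120]) cube([1080, 200, 20]);
translate([20, 0, 1200]) cube([1080, 200, 20]);
translate([1100, 0, 0]) cube([20, 200, 1220]);


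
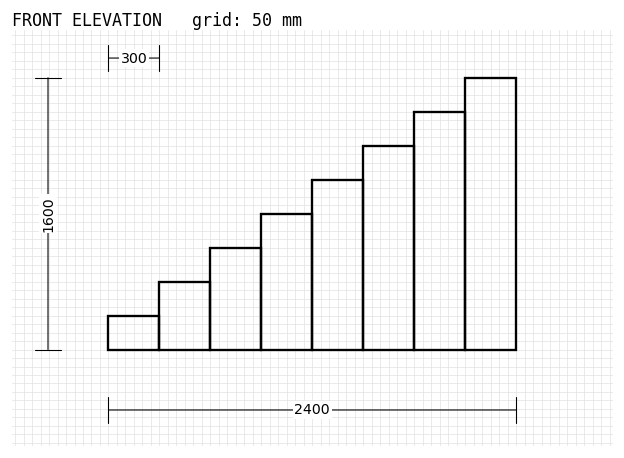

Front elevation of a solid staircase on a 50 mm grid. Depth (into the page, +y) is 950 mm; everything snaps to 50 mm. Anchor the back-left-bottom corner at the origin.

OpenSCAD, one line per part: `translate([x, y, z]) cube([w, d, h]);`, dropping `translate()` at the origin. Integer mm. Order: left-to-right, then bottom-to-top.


cube([300, 950, 200]);
translate([300, 0, 0]) cube([300, 950, 400]);
translate([600, 0, 0]) cube([300, 950, 600]);
translate([900, 0, 0]) cube([300, 950, 800]);
translate([1200, 0, 0]) cube([300, 950, 1000]);
translate([1500, 0, 0]) cube([300, 950, 1200]);
translate([1800, 0, 0]) cube([300, 950, 1400]);
translate([2100, 0, 0]) cube([300, 950, 1600]);


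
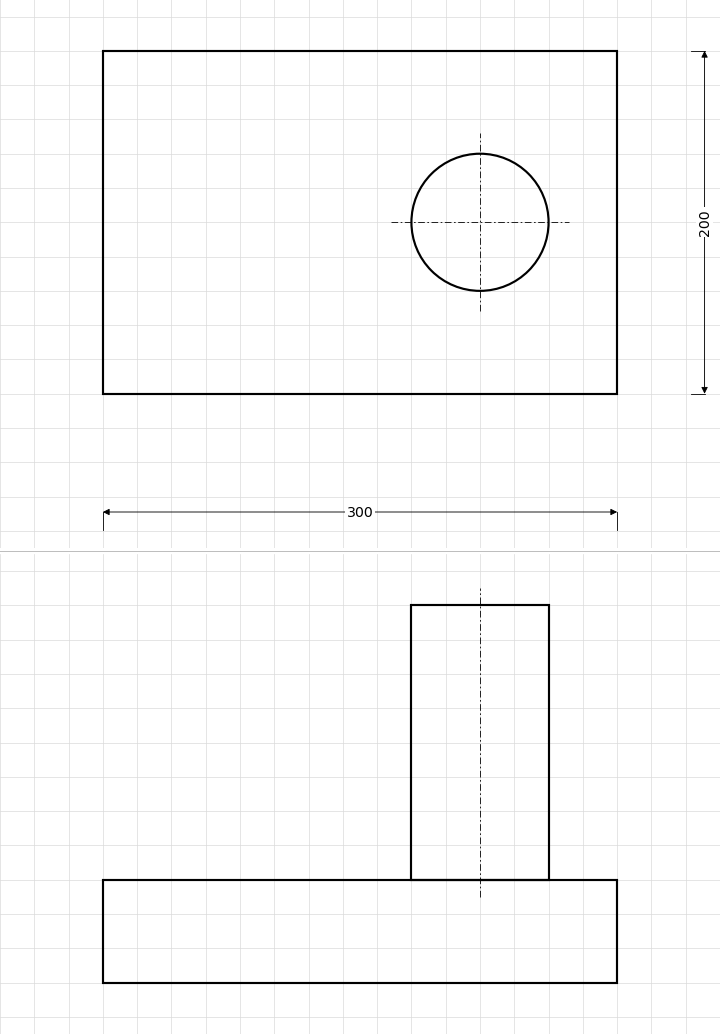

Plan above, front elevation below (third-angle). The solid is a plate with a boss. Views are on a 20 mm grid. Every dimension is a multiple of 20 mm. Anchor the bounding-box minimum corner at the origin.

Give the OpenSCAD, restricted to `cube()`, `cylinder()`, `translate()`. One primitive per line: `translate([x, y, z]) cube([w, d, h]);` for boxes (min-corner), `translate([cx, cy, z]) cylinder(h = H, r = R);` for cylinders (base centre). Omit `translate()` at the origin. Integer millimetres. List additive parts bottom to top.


cube([300, 200, 60]);
translate([220, 100, 60]) cylinder(h = 160, r = 40);
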